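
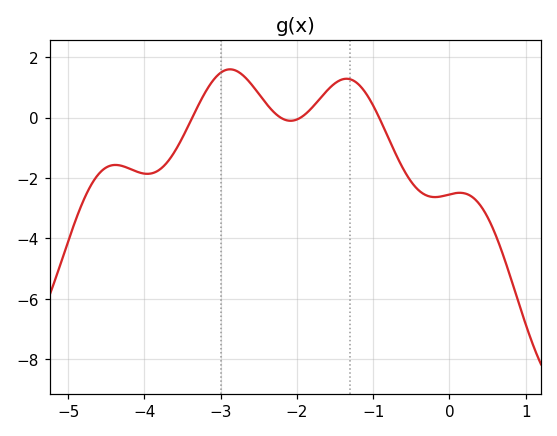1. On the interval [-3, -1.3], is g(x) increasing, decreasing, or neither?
neither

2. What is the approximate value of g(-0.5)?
-2.13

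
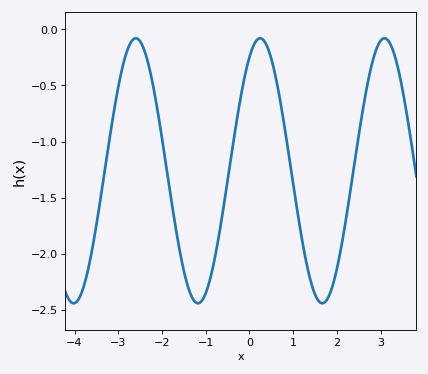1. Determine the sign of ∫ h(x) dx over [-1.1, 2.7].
negative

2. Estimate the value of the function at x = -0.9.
-2.2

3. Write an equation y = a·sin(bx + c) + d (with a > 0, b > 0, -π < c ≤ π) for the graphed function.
y = 1.18sin(2.2x + 1) - 1.26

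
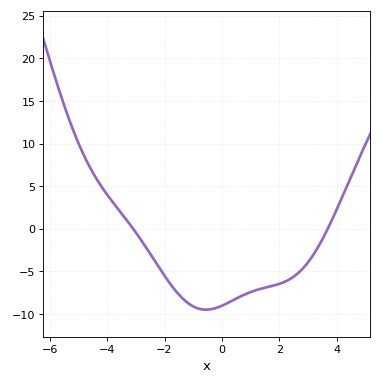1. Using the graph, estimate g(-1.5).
-7.5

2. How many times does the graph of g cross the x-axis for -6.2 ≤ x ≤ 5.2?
2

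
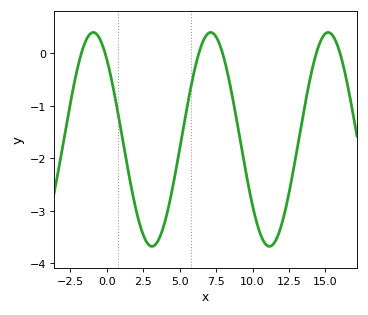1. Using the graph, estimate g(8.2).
-0.3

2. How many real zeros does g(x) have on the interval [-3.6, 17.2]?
6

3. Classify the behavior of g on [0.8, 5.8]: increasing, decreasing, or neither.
neither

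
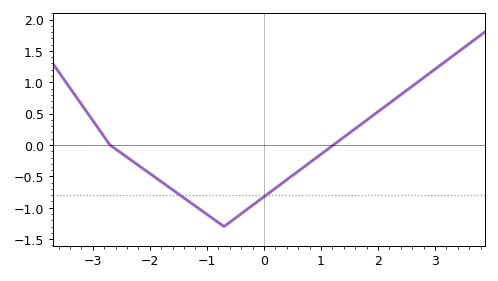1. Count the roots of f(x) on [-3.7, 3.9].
2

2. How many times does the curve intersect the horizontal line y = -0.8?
2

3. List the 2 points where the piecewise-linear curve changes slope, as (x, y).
(-2.7, 0); (-0.7, -1.3)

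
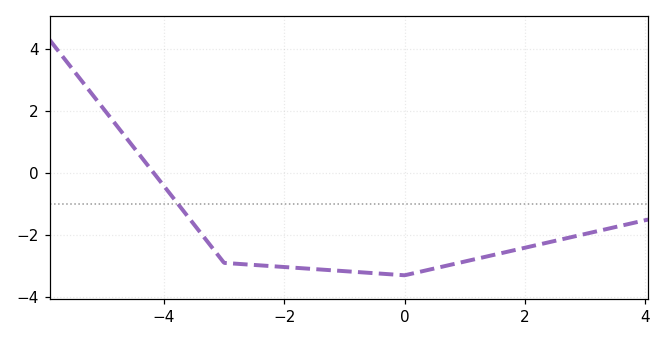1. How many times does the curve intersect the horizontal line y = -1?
1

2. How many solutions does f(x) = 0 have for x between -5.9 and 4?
1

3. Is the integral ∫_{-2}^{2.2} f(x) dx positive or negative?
negative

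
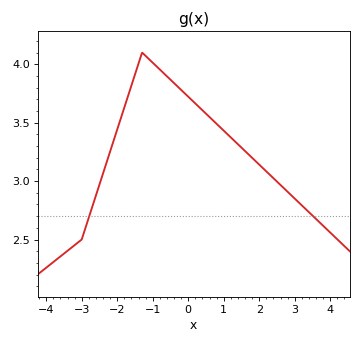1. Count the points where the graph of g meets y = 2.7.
2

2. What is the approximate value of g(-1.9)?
3.54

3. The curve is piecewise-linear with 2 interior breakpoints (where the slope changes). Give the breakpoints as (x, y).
(-3, 2.5); (-1.3, 4.1)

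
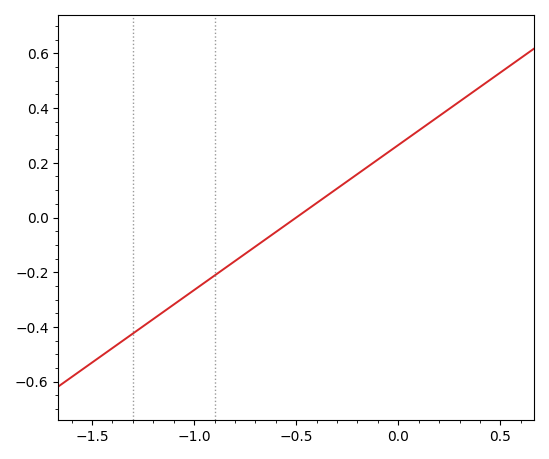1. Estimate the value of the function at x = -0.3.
0.106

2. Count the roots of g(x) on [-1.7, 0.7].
1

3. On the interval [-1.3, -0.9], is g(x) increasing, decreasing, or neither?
increasing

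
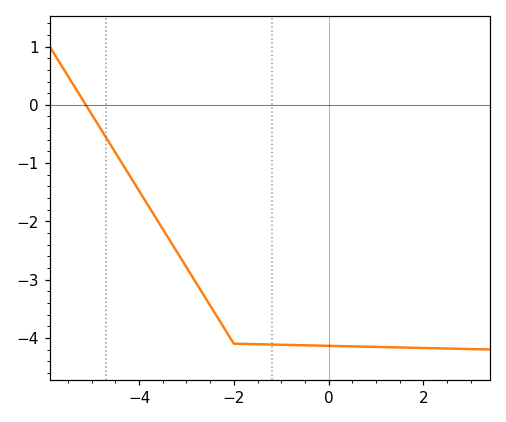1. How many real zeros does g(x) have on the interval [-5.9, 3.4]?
1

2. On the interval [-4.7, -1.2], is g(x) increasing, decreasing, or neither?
decreasing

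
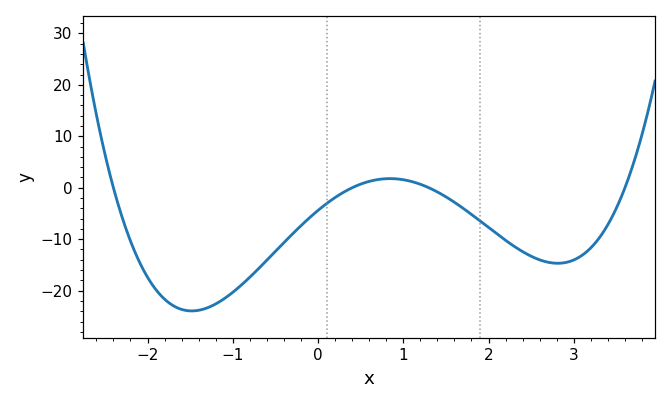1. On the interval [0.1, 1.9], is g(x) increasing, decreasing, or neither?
neither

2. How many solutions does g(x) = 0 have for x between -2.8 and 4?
4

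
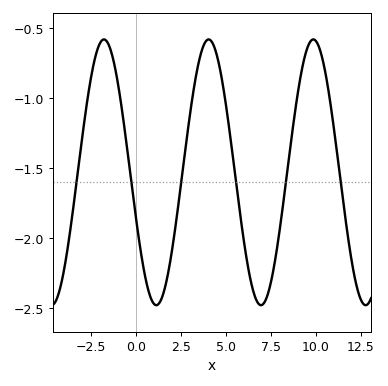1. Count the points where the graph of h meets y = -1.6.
6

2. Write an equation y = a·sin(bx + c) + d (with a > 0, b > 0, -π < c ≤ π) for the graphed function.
y = 0.95sin(1.1x - 2.8) - 1.53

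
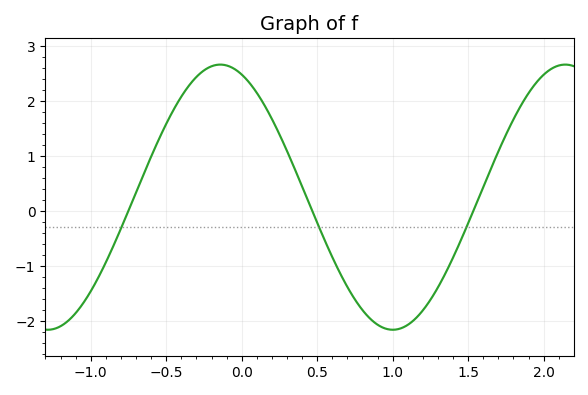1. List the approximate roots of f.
-0.75, 0.45, 1.55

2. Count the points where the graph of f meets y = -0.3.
3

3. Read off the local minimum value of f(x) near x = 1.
-2.2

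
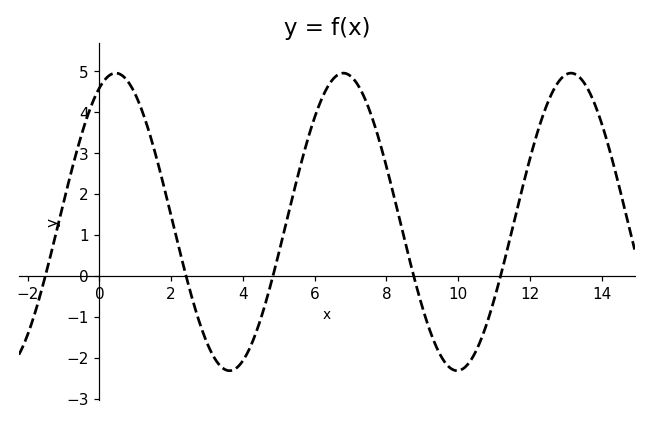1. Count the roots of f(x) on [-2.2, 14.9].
5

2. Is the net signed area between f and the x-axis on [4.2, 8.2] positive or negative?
positive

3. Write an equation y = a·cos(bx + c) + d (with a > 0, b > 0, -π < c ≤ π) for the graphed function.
y = 3.64cos(0.99x - 0.45) + 1.32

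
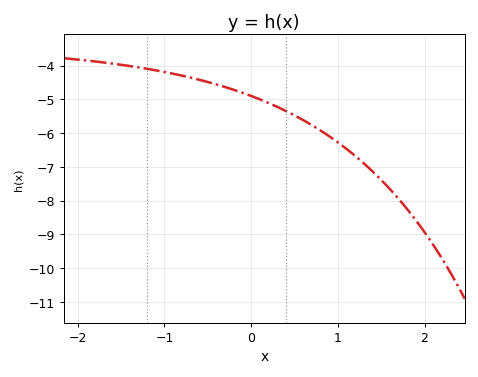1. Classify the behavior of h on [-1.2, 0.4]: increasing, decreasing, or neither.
decreasing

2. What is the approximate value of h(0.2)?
-5.11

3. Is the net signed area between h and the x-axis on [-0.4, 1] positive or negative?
negative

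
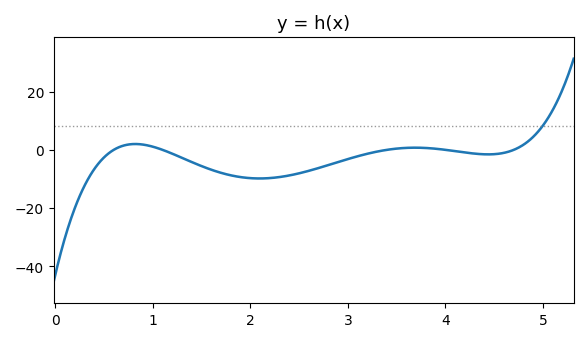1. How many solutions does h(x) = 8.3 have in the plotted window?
1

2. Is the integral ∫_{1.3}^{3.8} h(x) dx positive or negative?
negative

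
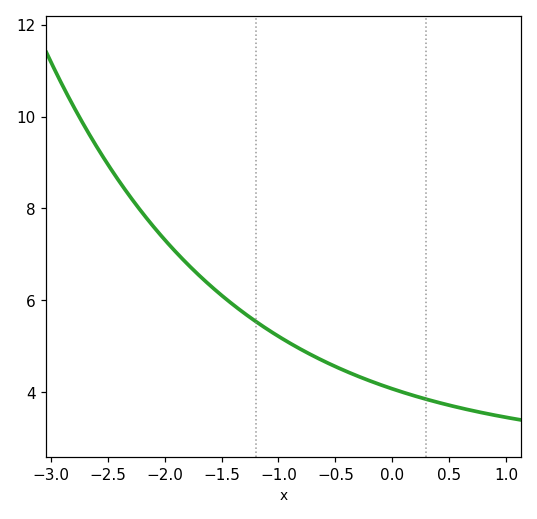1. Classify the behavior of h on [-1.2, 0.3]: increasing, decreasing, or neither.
decreasing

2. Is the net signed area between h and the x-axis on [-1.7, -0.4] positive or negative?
positive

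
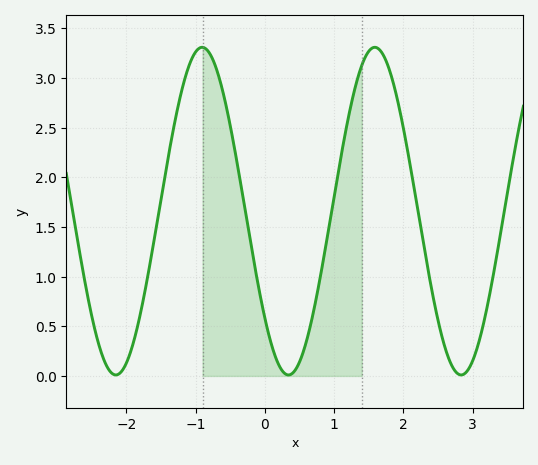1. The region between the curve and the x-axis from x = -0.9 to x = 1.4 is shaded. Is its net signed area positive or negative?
positive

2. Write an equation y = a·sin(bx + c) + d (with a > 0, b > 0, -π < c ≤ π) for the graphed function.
y = 1.65sin(2.52x - 2.43) + 1.66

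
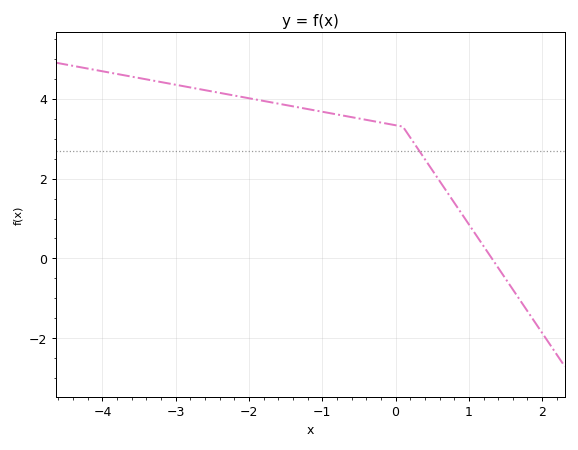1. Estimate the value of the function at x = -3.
4.4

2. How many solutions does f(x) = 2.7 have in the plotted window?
1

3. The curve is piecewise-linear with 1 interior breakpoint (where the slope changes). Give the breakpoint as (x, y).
(0.1, 3.3)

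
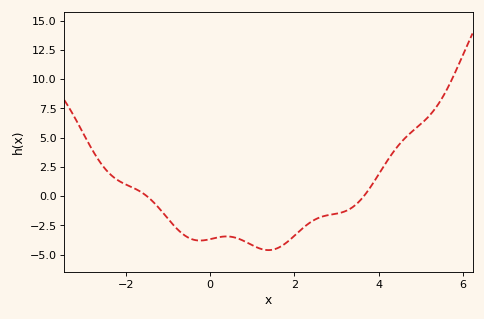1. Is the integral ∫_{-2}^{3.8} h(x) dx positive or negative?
negative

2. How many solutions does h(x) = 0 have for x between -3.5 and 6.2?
2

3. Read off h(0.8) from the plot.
-4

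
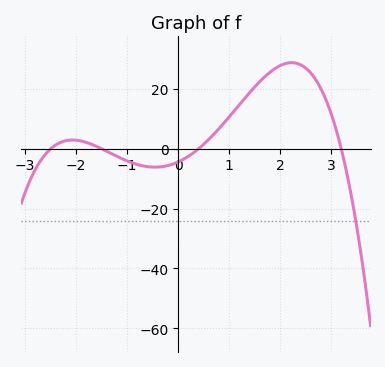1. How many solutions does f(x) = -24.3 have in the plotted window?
1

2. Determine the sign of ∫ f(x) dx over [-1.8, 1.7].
positive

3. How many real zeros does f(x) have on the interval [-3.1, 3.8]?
4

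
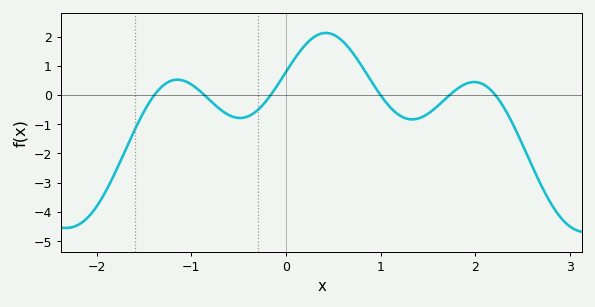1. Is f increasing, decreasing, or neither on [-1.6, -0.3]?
neither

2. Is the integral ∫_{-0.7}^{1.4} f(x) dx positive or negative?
positive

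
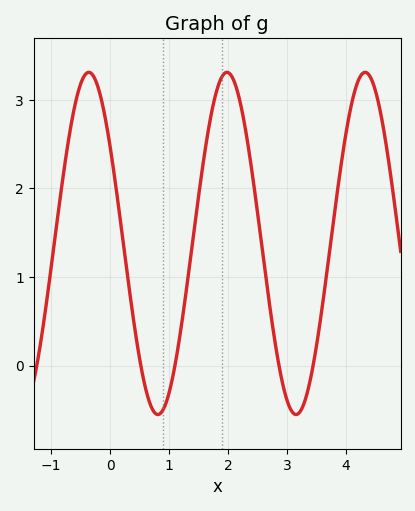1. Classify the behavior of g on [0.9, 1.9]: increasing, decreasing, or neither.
increasing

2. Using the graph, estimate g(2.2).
2.99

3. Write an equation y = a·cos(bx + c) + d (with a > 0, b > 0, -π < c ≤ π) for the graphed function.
y = 1.93cos(2.68x + 0.97) + 1.38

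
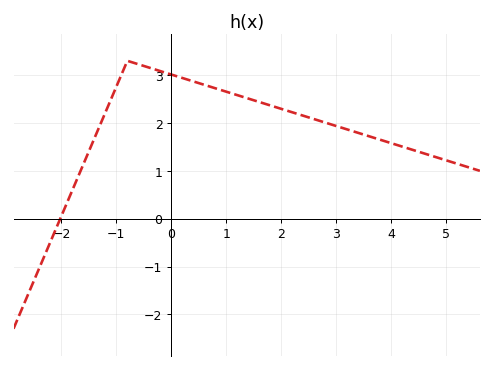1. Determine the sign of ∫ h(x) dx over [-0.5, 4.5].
positive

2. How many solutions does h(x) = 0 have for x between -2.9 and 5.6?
1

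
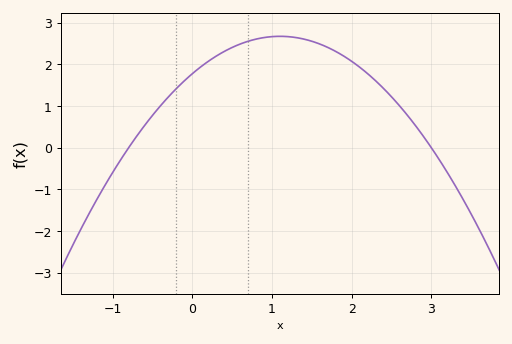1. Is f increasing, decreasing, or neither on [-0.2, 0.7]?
increasing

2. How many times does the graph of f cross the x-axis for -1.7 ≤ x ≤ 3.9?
2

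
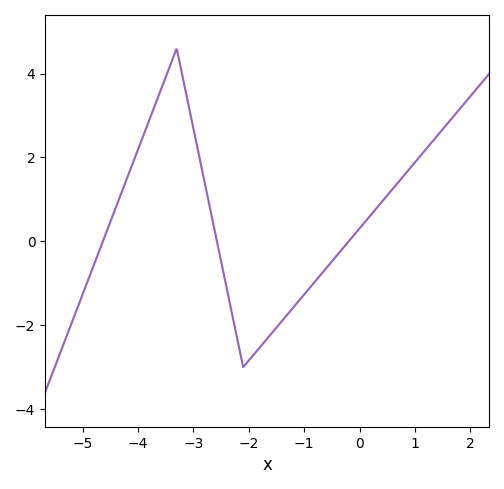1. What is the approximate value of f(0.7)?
1.41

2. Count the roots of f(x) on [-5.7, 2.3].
3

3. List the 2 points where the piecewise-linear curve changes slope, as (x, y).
(-3.3, 4.6); (-2.1, -3)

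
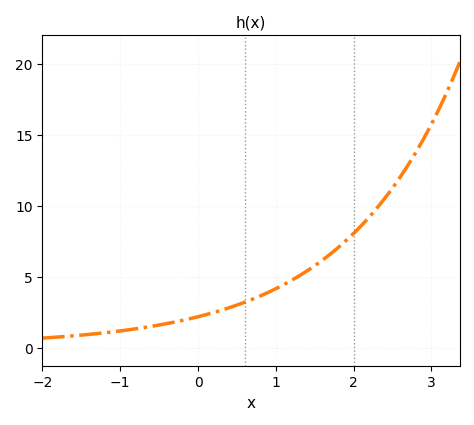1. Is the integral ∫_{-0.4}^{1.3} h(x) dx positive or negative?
positive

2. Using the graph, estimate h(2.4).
10.5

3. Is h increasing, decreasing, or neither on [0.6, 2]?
increasing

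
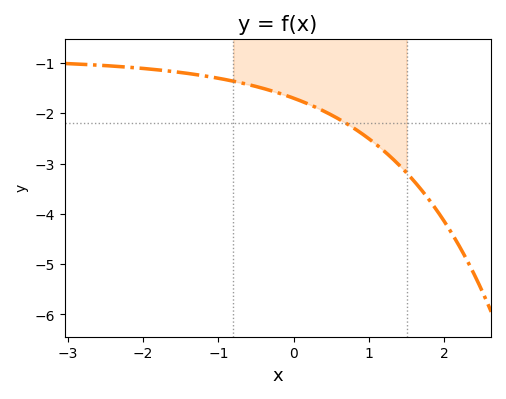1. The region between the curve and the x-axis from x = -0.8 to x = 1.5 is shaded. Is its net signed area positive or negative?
negative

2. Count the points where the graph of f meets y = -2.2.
1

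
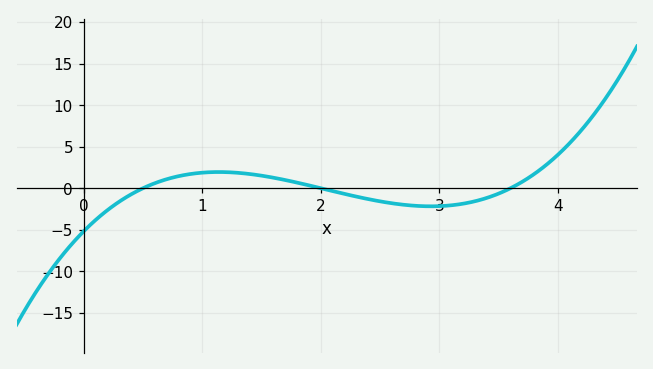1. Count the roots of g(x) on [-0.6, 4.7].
3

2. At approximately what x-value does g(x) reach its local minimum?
2.93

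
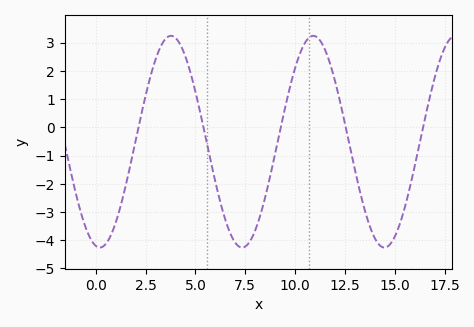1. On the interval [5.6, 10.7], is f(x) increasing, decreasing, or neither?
neither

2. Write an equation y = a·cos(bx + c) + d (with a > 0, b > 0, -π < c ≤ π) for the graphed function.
y = 3.75cos(0.88x + 2.96) - 0.51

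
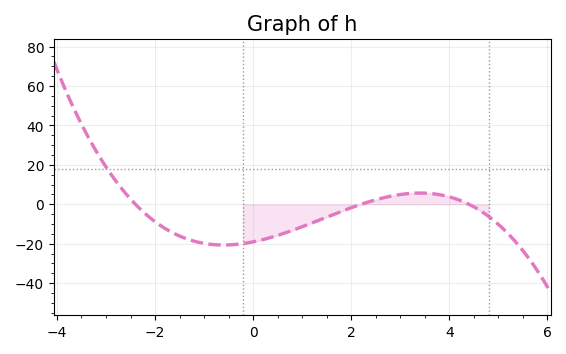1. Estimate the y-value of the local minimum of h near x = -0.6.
-20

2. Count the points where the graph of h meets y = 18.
1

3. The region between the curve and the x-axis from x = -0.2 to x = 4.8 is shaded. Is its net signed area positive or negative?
negative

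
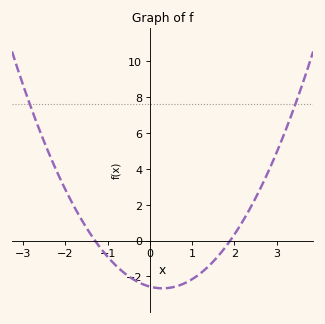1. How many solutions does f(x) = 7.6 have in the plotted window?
2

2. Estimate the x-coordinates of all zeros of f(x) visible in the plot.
-1.3, 1.9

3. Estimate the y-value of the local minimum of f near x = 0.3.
-2.66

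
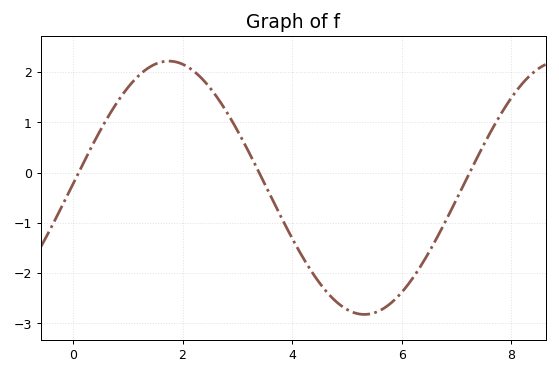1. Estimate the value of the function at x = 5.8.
-2.6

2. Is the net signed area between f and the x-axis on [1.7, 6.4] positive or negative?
negative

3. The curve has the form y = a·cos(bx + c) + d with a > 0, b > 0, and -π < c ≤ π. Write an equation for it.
y = 2.52cos(0.88x - 1.54) - 0.3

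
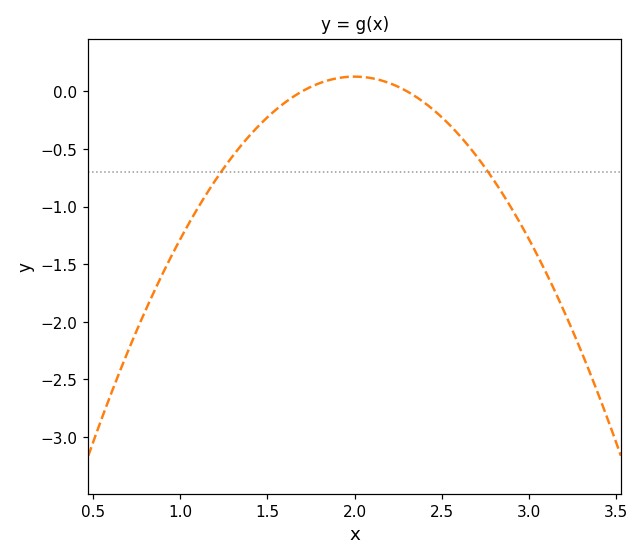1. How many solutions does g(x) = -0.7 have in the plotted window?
2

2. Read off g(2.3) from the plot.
0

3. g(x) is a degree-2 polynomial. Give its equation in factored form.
y = -1.41(x - 1.7)(x - 2.3)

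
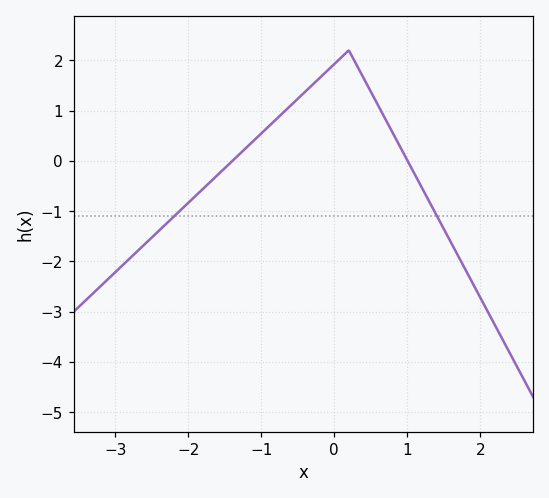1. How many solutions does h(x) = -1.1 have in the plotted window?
2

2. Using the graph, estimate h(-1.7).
-0.422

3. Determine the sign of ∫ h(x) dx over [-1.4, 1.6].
positive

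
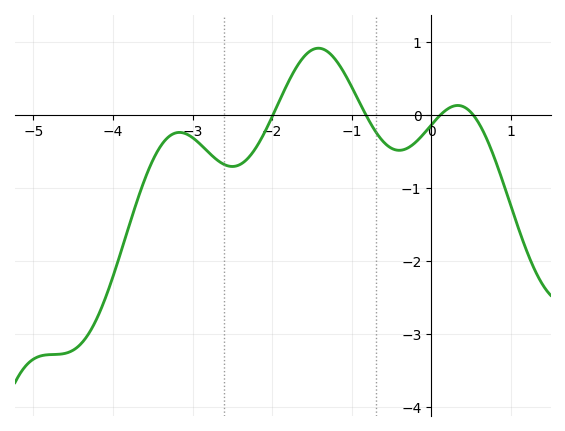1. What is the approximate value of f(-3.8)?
-1.53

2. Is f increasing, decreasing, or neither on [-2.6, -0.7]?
neither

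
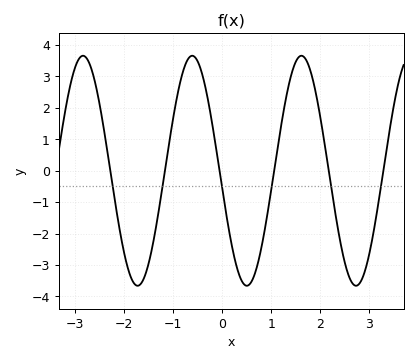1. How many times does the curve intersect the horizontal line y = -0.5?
6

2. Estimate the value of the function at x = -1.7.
-3.6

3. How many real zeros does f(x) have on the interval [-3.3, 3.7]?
6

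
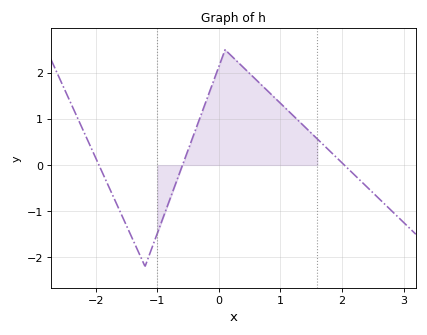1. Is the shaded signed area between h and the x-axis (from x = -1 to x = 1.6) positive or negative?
positive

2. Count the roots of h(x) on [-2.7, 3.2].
3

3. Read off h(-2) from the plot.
0.149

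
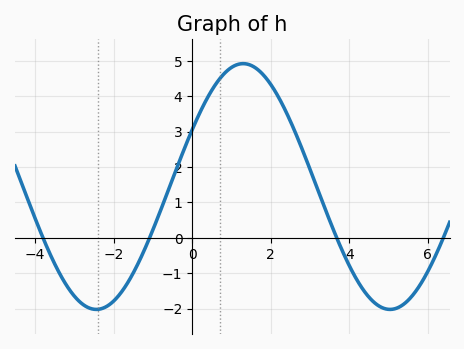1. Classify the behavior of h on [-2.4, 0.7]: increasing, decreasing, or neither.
increasing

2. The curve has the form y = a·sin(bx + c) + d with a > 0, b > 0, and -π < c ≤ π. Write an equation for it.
y = 3.47sin(0.84x + 0.482) + 1.45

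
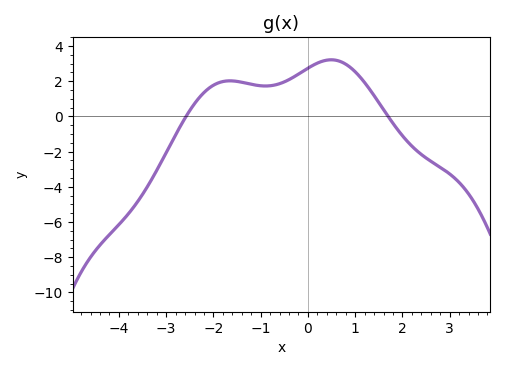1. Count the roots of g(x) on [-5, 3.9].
2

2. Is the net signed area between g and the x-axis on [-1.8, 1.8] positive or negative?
positive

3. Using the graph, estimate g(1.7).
-0.01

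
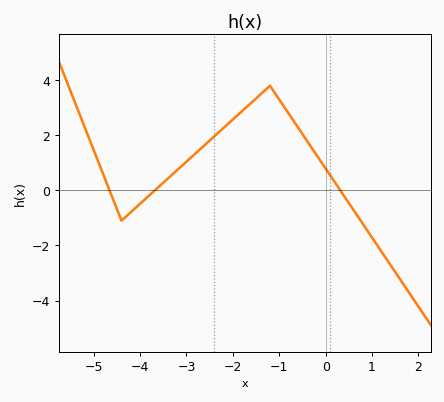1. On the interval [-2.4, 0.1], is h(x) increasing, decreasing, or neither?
neither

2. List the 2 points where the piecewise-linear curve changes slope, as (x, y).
(-4.4, -1.1); (-1.2, 3.8)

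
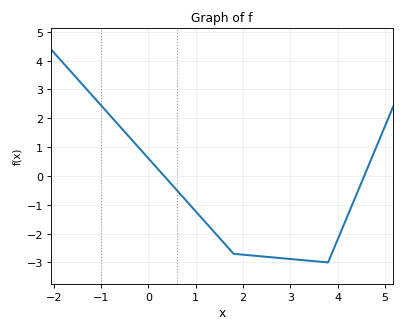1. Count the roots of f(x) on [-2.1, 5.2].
2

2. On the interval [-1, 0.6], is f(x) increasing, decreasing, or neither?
decreasing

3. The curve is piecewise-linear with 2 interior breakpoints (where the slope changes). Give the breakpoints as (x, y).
(1.8, -2.7); (3.8, -3)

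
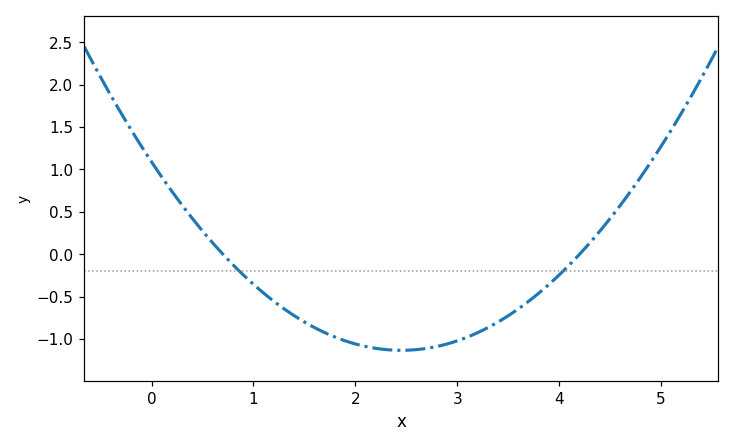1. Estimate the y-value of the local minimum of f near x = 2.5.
-1.15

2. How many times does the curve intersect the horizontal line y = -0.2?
2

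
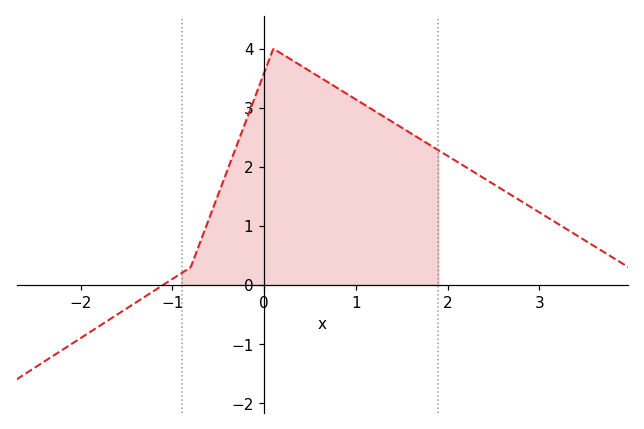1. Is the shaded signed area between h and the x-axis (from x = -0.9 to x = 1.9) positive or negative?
positive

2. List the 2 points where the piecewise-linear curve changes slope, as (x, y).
(-0.8, 0.3); (0.1, 4)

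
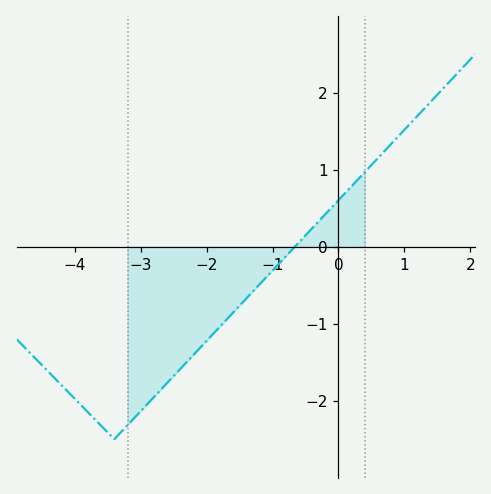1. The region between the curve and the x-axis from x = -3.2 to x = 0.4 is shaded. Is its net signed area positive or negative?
negative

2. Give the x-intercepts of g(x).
-0.7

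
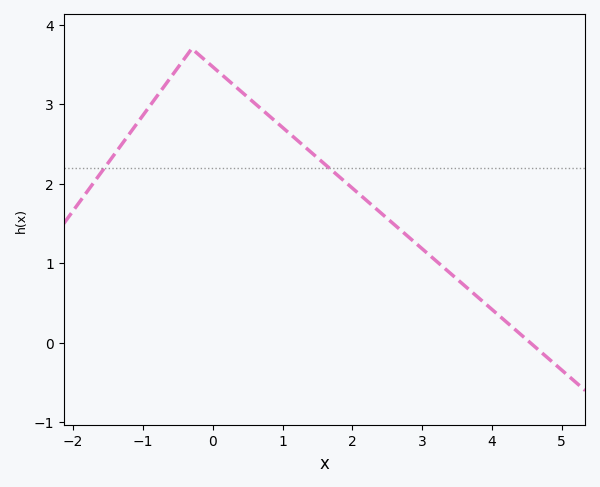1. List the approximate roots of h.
4.55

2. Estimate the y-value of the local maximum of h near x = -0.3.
3.7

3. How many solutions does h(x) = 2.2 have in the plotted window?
2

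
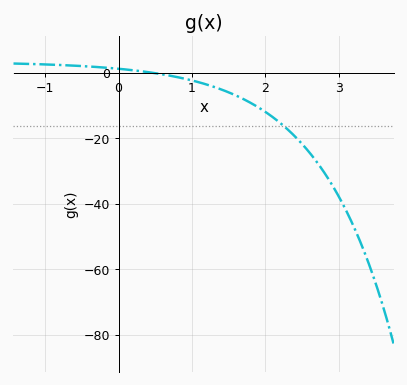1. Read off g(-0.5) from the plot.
2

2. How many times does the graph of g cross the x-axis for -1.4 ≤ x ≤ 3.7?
1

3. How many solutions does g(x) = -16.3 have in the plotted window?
1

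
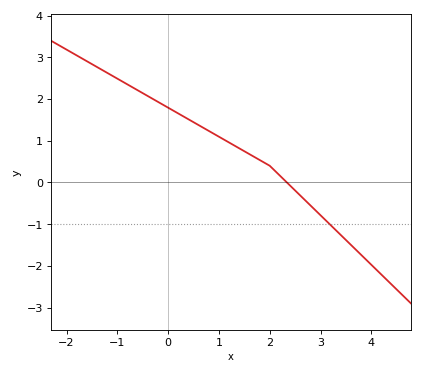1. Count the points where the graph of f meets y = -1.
1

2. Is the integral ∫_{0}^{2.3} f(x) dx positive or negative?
positive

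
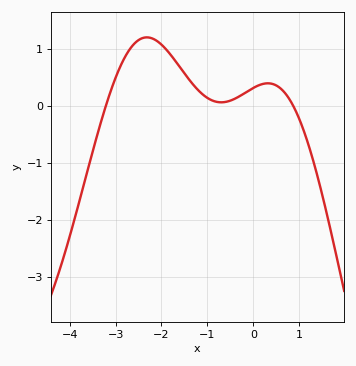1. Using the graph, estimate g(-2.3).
1.2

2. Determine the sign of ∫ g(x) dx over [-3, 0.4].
positive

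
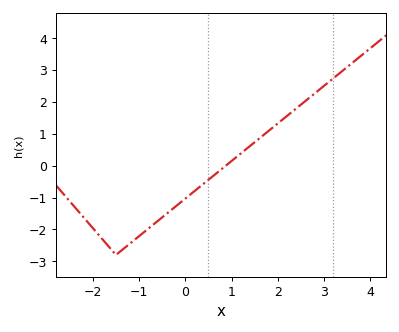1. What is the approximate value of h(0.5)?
-0.44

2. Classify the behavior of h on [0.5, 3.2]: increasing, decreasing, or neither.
increasing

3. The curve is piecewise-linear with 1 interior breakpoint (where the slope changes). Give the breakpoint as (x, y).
(-1.5, -2.8)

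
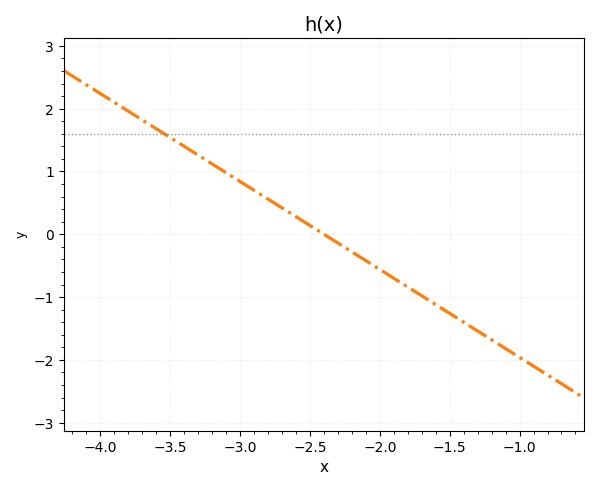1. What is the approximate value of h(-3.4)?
1.4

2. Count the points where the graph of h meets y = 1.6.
1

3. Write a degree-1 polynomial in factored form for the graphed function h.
y = -1.4(x + 2.4)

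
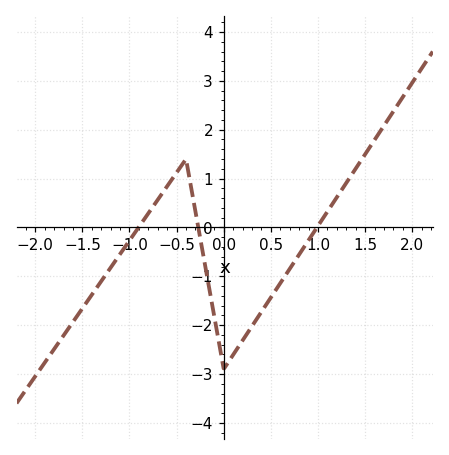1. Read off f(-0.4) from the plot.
1.4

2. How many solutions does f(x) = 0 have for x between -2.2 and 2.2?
3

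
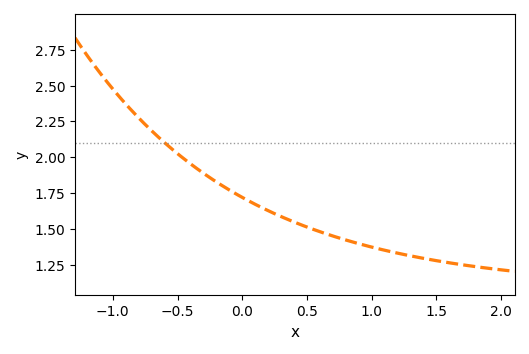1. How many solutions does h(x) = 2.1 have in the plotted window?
1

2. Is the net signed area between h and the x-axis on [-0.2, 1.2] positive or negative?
positive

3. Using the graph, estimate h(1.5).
1.28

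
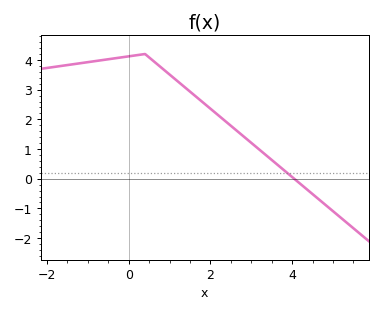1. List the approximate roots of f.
4.05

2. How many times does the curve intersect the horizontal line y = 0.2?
1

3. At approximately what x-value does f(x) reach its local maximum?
0.397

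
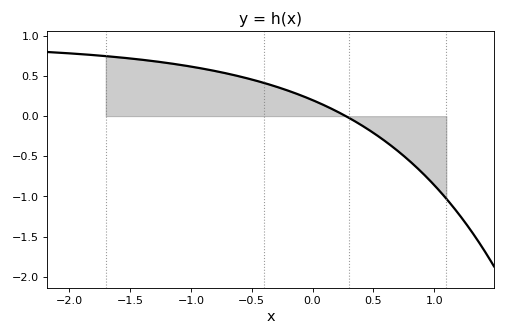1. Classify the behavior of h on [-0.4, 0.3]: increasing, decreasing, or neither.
decreasing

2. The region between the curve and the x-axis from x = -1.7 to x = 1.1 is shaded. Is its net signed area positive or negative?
positive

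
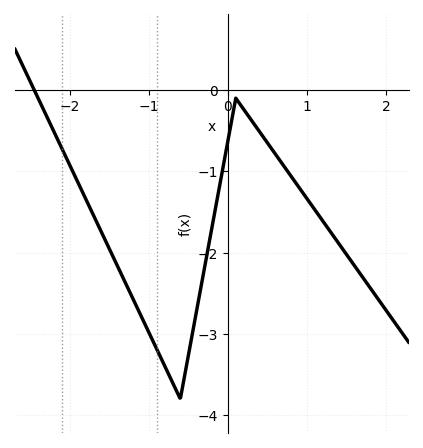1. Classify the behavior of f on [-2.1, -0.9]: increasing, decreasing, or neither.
decreasing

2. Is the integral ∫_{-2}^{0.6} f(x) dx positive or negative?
negative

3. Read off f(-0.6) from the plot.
-3.8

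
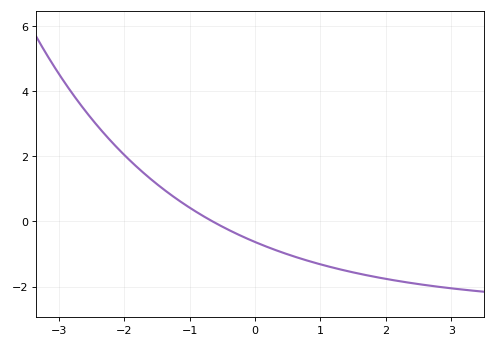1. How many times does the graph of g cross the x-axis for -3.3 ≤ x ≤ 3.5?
1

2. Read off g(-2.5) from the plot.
3.15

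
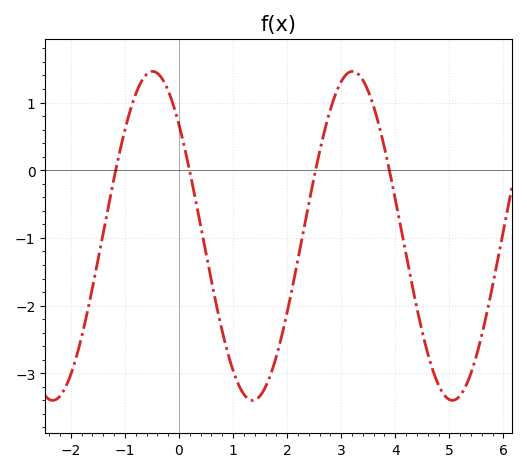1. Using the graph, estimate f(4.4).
-2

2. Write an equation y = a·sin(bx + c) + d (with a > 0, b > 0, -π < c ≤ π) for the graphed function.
y = 2.43sin(1.7x + 2.4) - 0.97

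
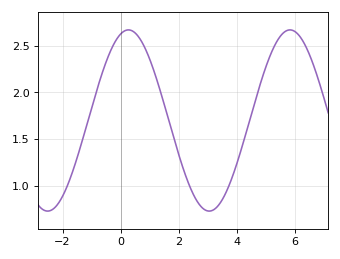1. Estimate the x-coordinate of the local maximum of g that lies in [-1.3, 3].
0.2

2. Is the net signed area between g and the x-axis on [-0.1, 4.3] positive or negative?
positive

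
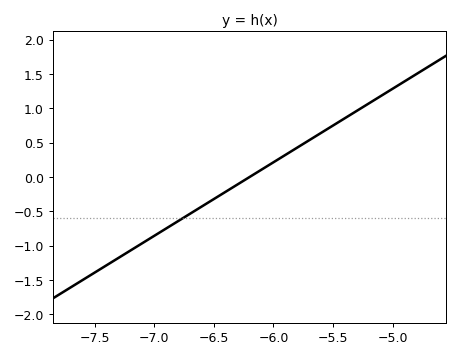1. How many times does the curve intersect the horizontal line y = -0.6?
1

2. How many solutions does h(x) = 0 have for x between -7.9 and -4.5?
1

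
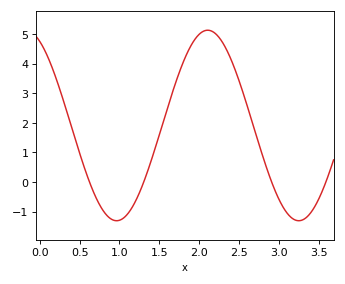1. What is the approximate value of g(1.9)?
4.63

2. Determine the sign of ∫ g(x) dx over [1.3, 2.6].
positive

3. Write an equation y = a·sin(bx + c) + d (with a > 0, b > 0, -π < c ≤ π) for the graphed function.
y = 3.22sin(2.75x + 2.06) + 1.91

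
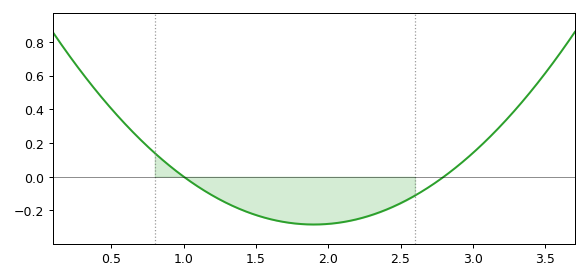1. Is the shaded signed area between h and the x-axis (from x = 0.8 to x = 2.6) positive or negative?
negative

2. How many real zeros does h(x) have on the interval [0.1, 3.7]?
2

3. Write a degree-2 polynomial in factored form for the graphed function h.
y = 0.35(x - 1)(x - 2.8)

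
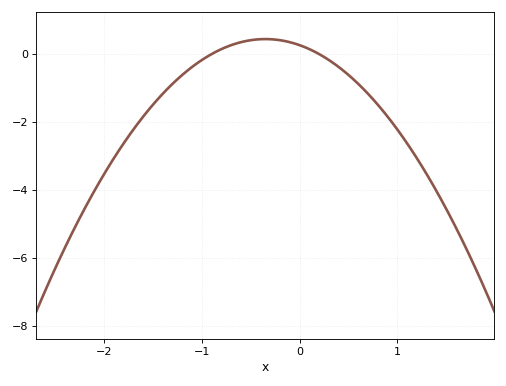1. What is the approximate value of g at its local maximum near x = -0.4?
0.442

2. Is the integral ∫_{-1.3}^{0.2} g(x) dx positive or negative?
positive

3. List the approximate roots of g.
-0.9, 0.2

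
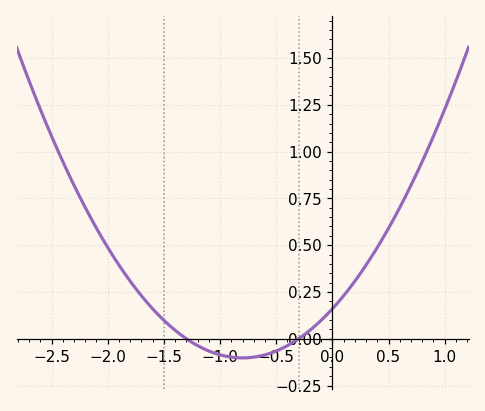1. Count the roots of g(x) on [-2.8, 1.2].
2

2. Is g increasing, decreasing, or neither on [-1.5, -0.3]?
neither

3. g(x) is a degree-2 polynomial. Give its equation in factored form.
y = 0.41(x + 1.3)(x + 0.3)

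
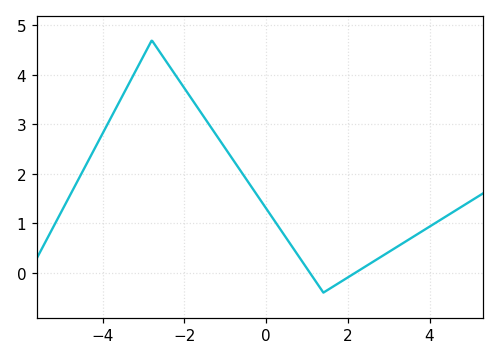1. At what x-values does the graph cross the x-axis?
1.07, 2.18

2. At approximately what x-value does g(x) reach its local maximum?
-2.8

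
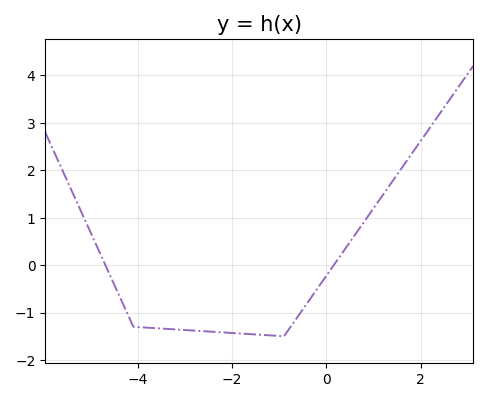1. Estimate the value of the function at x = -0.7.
-1.2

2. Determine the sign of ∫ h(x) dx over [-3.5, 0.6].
negative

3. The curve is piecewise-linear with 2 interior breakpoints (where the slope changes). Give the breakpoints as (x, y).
(-4.1, -1.3); (-0.9, -1.5)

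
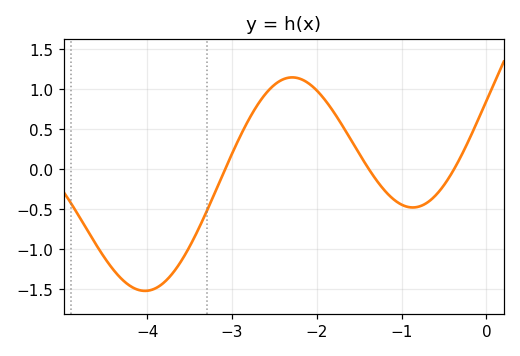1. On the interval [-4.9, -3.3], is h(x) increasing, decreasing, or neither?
neither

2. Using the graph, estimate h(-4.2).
-1.46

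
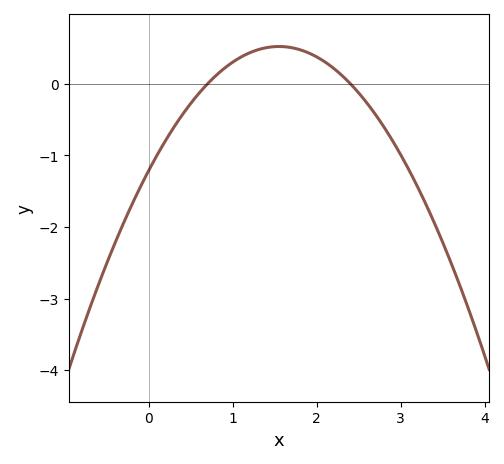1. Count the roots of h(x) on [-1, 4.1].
2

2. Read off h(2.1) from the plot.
0.302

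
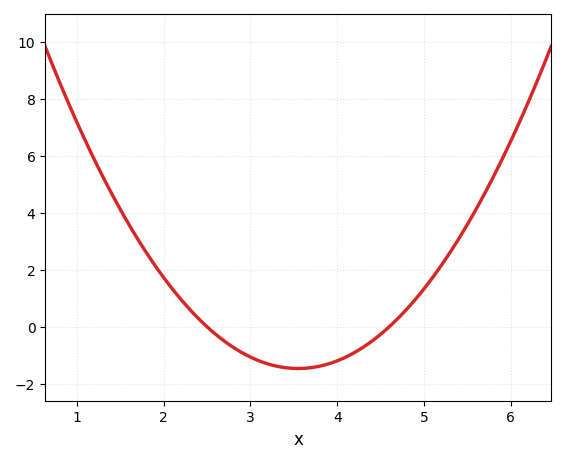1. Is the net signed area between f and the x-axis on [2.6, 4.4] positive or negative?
negative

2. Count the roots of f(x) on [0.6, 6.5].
2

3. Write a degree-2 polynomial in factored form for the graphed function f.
y = 1.33(x - 2.5)(x - 4.6)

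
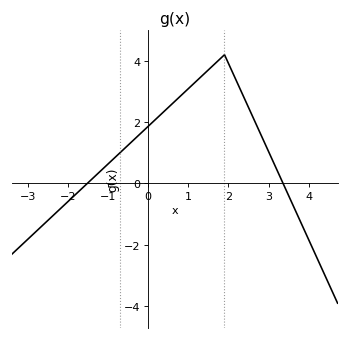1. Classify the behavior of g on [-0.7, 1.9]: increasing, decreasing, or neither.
increasing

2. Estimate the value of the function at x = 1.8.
4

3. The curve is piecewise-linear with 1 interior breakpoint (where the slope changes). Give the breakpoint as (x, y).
(1.9, 4.2)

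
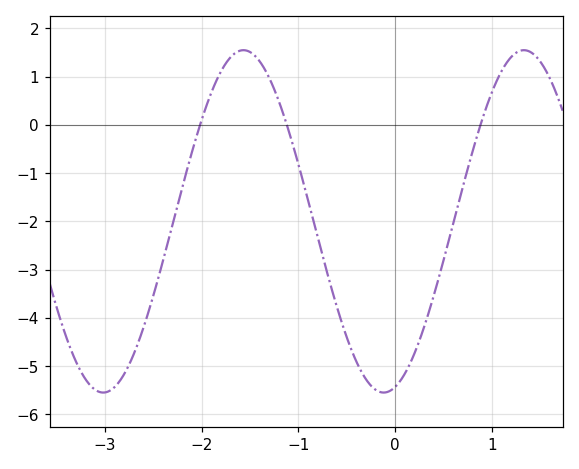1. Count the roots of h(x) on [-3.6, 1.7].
3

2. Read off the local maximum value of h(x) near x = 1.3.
1.55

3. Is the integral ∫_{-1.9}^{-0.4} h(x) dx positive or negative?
negative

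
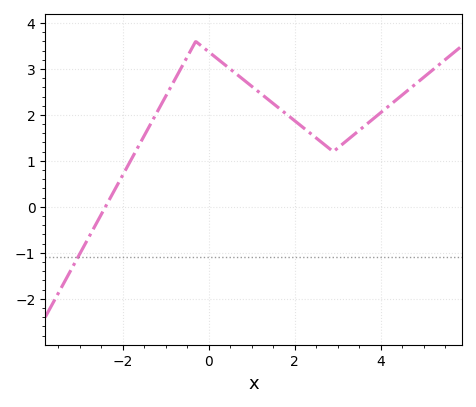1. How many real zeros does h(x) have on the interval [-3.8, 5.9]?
1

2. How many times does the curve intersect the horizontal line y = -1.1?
1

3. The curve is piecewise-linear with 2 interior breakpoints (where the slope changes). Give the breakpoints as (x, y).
(-0.3, 3.6); (2.9, 1.2)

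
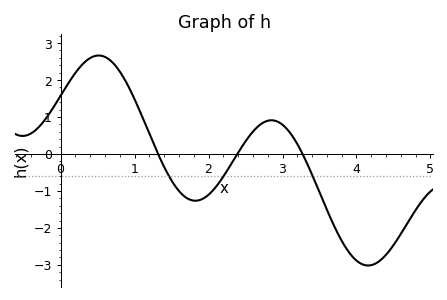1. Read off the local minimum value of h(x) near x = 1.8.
-1.26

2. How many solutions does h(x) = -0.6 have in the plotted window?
3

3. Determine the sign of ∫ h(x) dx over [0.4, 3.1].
positive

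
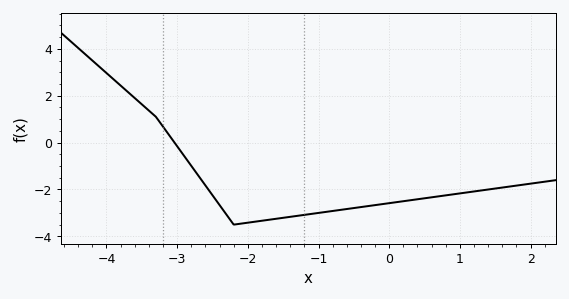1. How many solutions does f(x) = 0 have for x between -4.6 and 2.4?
1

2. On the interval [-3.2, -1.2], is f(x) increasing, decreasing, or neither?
neither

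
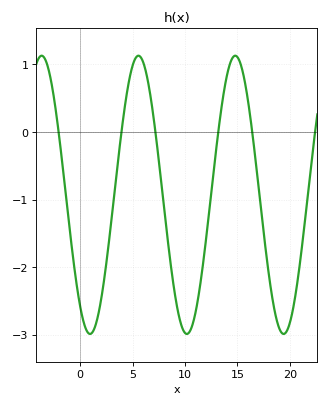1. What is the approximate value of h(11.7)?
-2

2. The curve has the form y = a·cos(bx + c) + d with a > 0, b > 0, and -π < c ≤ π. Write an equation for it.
y = 2.06cos(0.68x + 2.5) - 0.93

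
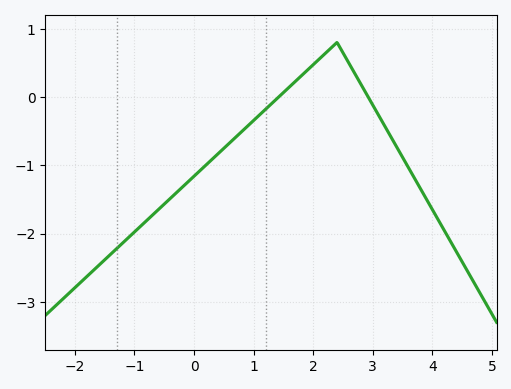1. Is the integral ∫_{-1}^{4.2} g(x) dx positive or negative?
negative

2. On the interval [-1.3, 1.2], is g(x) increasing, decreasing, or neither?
increasing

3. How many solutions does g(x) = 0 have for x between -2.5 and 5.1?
2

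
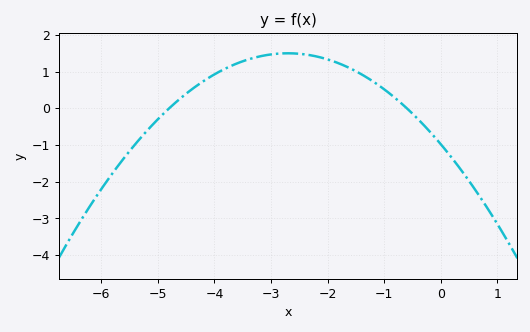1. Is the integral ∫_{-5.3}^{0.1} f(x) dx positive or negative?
positive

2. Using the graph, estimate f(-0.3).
-0.459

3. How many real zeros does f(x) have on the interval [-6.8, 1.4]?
2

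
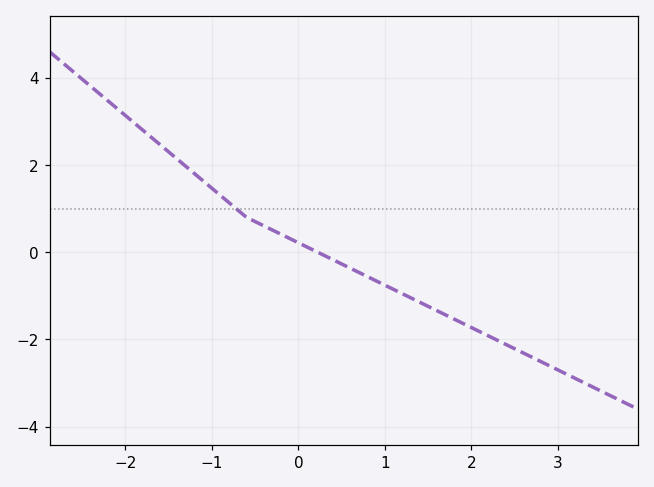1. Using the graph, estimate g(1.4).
-1.14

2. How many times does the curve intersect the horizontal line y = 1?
1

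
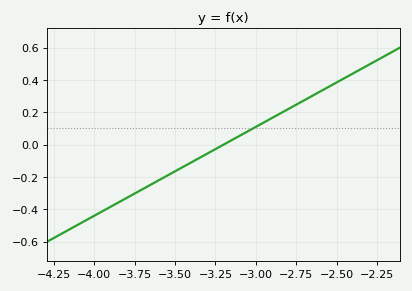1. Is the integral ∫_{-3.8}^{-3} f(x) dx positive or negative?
negative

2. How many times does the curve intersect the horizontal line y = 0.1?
1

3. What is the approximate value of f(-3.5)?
-0.16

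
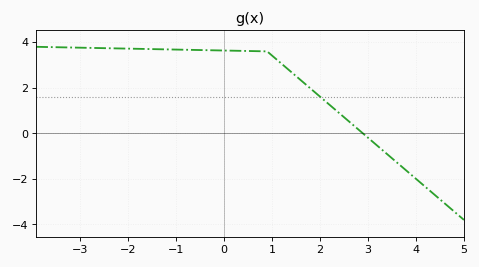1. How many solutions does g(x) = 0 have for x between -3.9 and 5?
1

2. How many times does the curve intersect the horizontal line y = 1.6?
1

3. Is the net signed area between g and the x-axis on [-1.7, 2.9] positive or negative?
positive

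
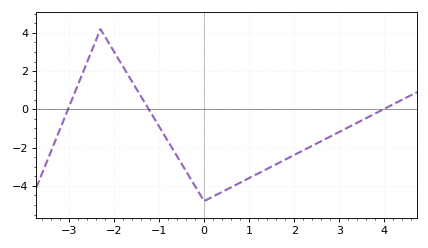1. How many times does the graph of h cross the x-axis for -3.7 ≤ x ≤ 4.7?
3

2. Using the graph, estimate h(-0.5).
-2.84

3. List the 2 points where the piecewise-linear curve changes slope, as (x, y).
(-2.3, 4.2); (0, -4.8)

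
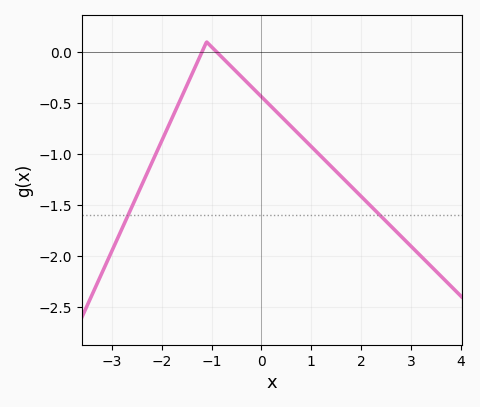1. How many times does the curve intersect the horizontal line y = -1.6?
2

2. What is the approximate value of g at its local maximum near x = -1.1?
0.1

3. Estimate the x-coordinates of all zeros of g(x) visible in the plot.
-1.2, -0.8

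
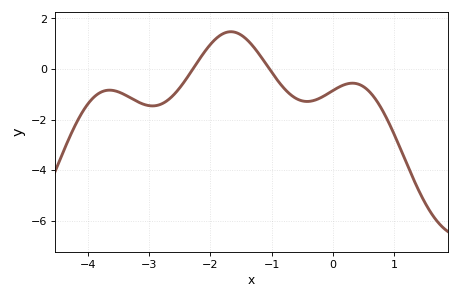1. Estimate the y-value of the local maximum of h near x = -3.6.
-0.838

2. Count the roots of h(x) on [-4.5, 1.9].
2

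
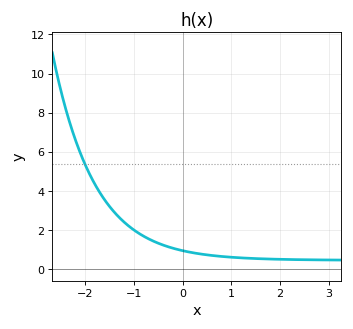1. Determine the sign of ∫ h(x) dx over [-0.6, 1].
positive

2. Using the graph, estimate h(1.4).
0.558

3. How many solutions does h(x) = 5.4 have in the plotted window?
1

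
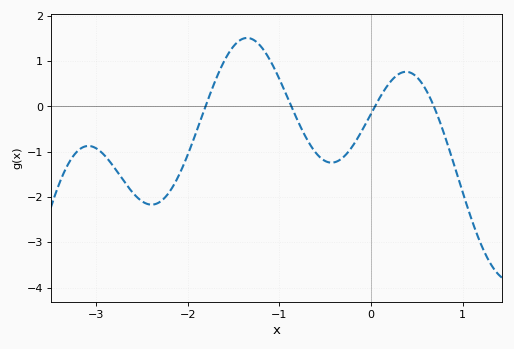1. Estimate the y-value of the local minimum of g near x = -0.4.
-1.24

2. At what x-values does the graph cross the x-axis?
-1.81, -0.87, 0.041, 0.686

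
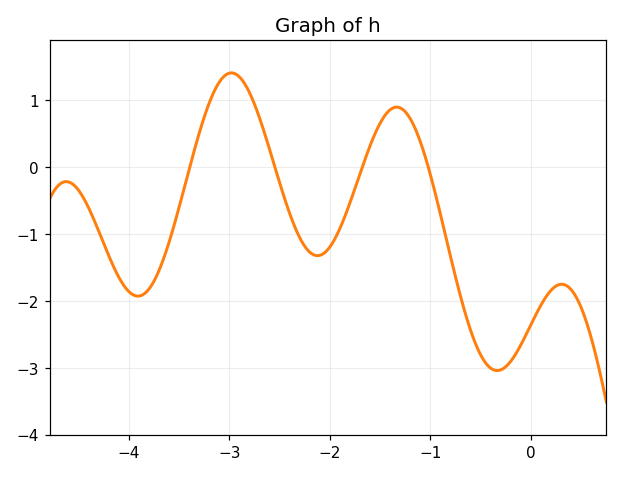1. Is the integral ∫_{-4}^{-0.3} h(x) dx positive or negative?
negative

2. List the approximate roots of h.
-3.39, -2.55, -1.68, -1.02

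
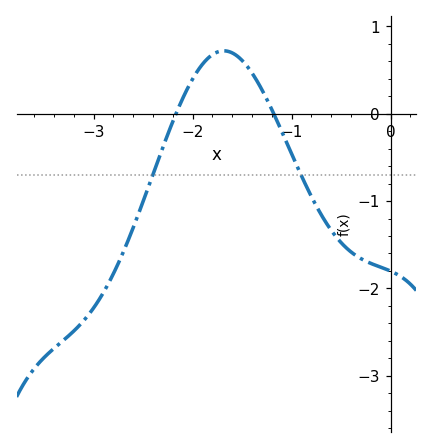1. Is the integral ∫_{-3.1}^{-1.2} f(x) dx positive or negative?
negative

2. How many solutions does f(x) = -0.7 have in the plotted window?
2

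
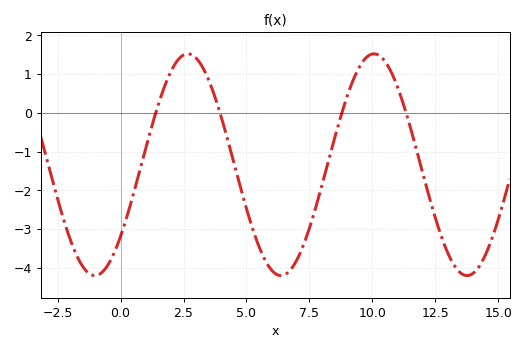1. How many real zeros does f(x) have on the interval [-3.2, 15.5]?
4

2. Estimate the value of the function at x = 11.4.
-0.135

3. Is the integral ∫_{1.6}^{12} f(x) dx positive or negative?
negative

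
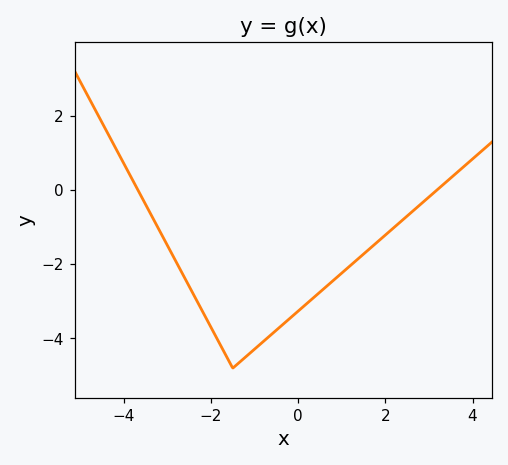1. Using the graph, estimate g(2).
-1.21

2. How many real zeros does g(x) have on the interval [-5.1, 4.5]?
2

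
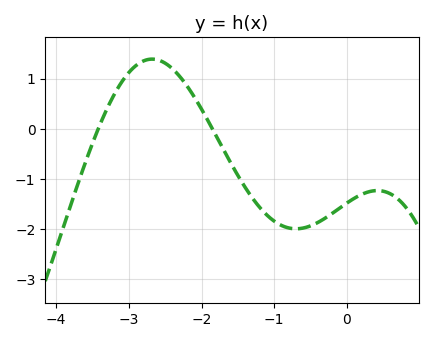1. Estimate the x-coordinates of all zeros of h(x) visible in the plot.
-3.42, -1.85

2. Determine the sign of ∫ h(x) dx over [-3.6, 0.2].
negative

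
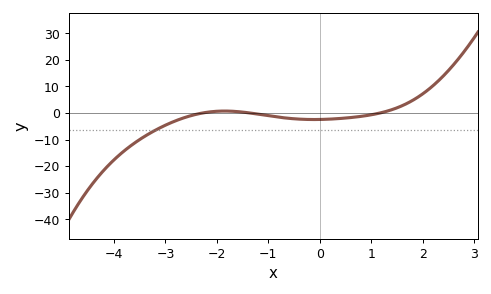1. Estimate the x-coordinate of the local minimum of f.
-0.114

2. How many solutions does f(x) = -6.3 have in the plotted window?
1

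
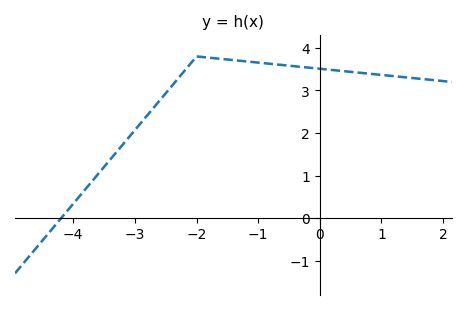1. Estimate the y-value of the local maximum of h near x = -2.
3.8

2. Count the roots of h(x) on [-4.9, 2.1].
1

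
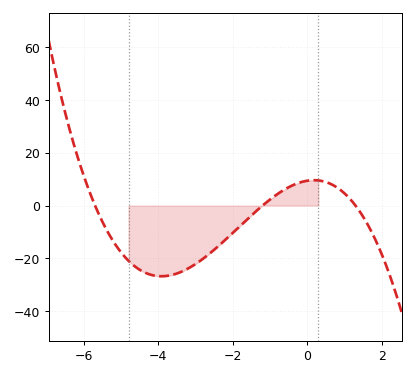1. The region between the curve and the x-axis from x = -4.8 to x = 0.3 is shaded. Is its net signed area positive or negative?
negative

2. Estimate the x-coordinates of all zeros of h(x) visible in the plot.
-5.8, -1.2, 1.4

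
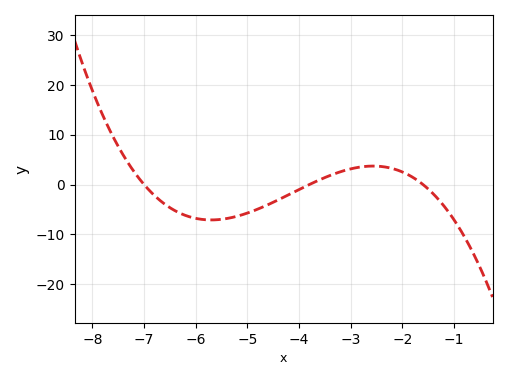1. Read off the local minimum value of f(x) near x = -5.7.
-7.09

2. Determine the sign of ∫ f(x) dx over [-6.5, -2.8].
negative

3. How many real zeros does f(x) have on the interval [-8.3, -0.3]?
3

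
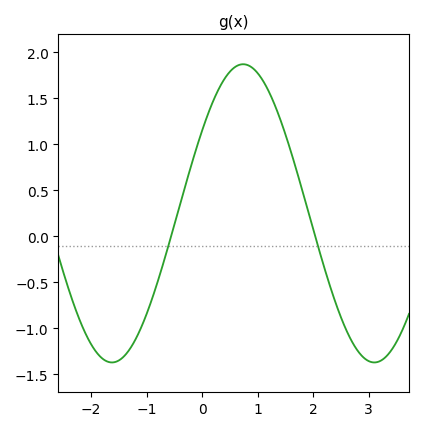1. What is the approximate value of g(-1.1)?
-0.991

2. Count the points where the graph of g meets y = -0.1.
2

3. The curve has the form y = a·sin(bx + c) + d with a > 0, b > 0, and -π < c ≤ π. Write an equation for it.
y = 1.62sin(1.33x + 0.59) + 0.25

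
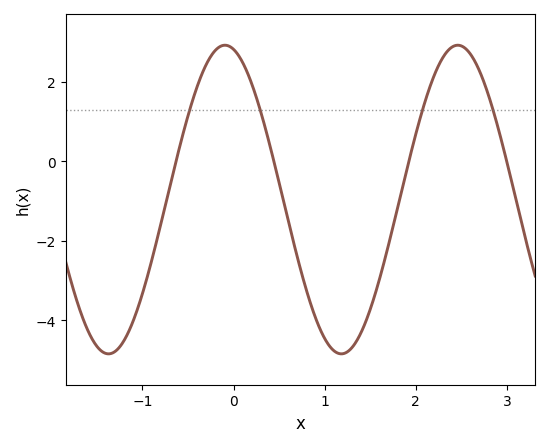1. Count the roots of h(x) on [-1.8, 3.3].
4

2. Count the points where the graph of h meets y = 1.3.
4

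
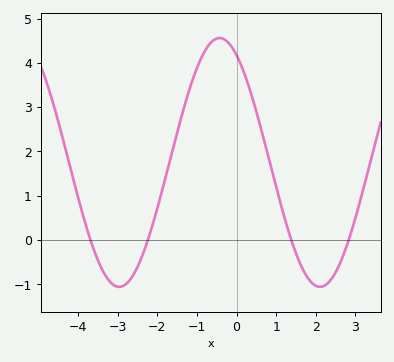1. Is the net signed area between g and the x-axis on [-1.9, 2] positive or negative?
positive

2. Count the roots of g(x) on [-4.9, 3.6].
4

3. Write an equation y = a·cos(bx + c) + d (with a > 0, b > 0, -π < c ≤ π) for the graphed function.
y = 2.81cos(1.2x + 0.53) + 1.75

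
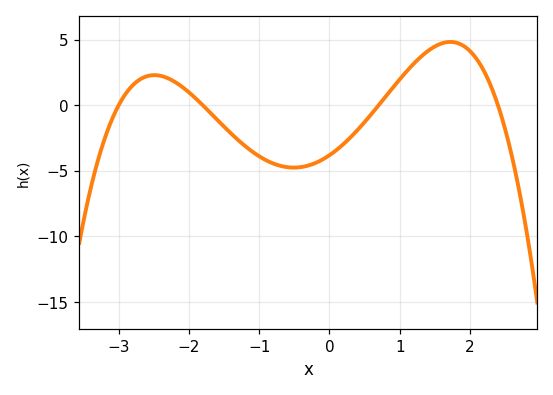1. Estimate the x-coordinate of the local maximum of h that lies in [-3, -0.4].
-2.49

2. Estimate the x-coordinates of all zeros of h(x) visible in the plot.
-3, -1.8, 0.7, 2.4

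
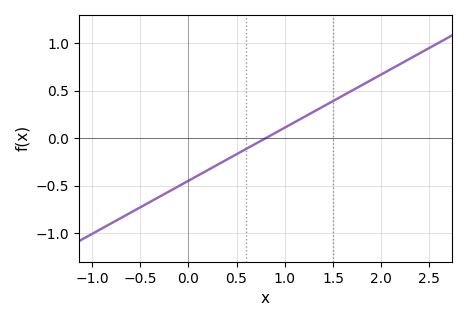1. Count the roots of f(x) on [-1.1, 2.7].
1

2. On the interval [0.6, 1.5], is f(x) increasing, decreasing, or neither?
increasing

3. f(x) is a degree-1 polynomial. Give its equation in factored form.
y = 0.56(x - 0.8)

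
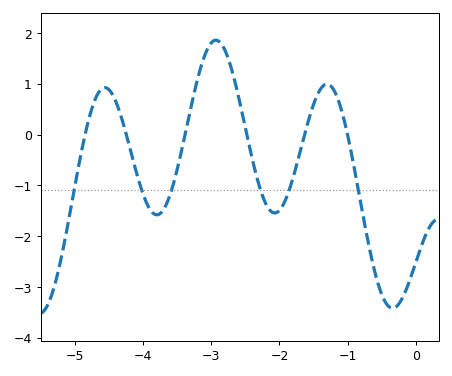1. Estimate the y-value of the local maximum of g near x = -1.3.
1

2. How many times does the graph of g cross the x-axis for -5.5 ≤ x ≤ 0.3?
6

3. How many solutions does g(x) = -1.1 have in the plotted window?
6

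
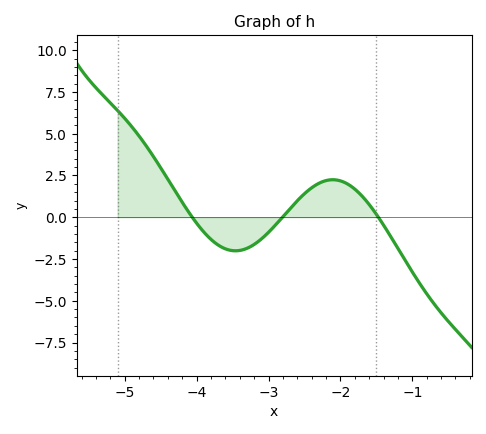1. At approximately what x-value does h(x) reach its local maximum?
-2.1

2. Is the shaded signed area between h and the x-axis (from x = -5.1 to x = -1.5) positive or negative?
positive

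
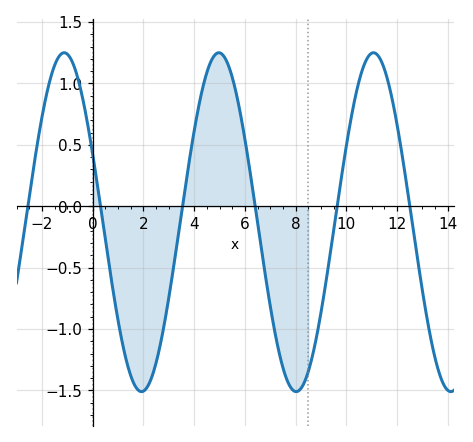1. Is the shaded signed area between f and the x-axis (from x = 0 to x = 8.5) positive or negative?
negative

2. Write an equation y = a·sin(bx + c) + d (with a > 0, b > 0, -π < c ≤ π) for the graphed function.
y = 1.38sin(1x + 2.7) - 0.13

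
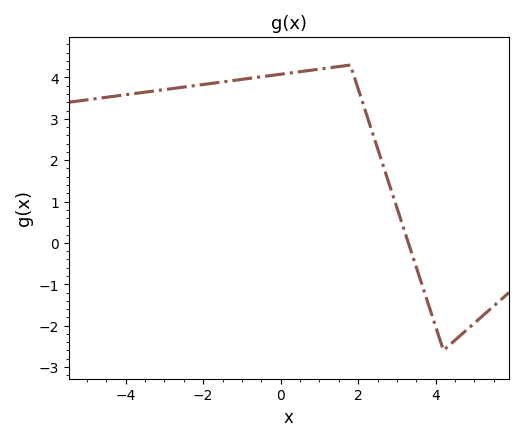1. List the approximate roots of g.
3.3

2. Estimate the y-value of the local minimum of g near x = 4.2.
-2.6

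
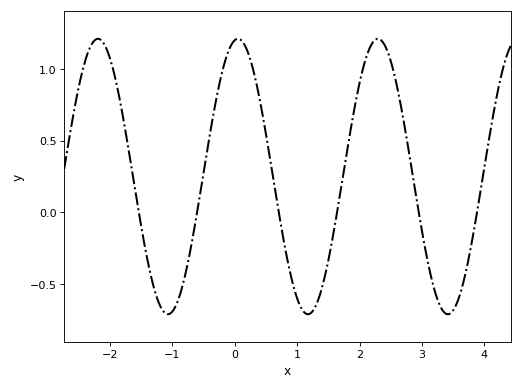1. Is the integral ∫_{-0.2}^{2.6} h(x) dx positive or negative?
positive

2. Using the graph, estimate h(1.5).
-0.333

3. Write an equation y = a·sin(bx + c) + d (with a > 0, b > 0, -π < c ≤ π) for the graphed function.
y = 0.96sin(2.8x + 1.43) + 0.25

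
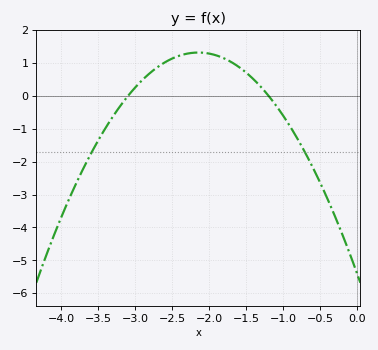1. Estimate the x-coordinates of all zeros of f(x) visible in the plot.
-3.1, -1.2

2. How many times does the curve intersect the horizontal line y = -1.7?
2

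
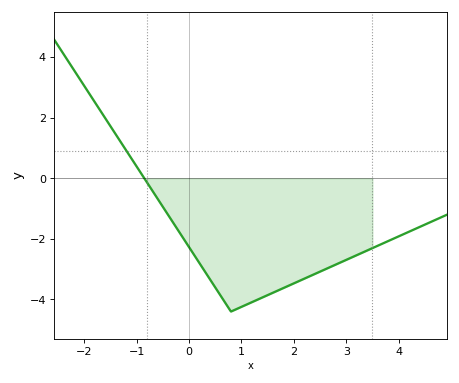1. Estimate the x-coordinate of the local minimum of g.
0.8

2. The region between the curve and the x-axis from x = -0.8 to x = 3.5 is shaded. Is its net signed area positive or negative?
negative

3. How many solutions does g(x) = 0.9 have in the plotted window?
1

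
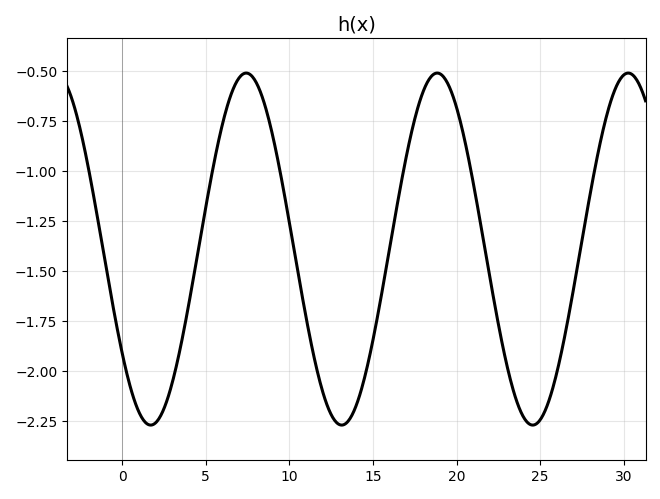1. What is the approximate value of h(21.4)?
-1.25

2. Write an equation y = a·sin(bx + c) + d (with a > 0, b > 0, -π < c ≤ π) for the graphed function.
y = 0.88sin(0.55x - 2.5) - 1.39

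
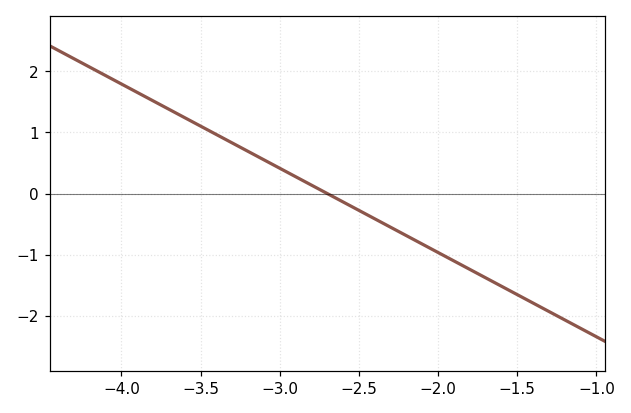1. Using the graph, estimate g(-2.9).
0.3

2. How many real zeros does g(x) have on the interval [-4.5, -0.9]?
1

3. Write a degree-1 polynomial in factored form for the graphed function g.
y = -1.38(x + 2.7)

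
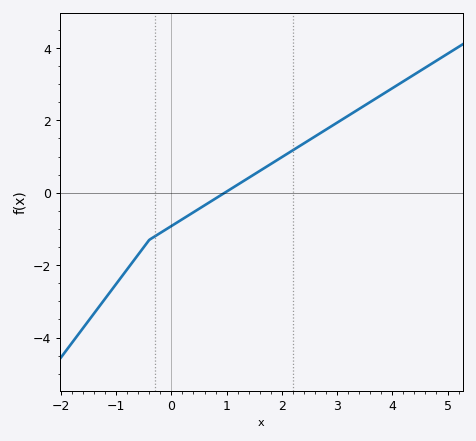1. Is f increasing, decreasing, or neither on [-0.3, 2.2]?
increasing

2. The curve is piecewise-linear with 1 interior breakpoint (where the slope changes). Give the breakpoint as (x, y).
(-0.4, -1.3)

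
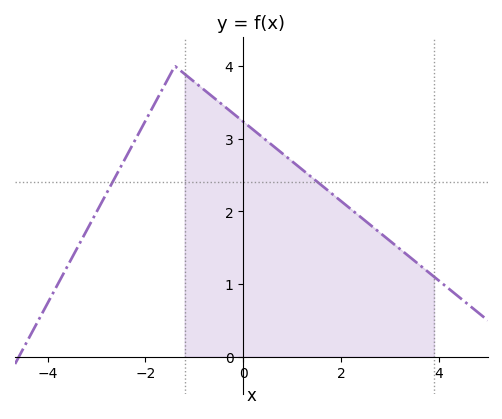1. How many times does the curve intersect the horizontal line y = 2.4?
2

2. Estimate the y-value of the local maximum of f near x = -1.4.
4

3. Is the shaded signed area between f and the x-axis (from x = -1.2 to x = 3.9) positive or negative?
positive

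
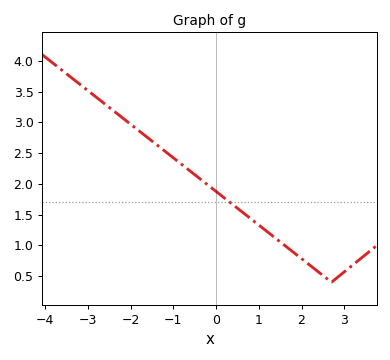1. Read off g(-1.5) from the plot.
2.7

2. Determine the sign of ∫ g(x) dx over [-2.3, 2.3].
positive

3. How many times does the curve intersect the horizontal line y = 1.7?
1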